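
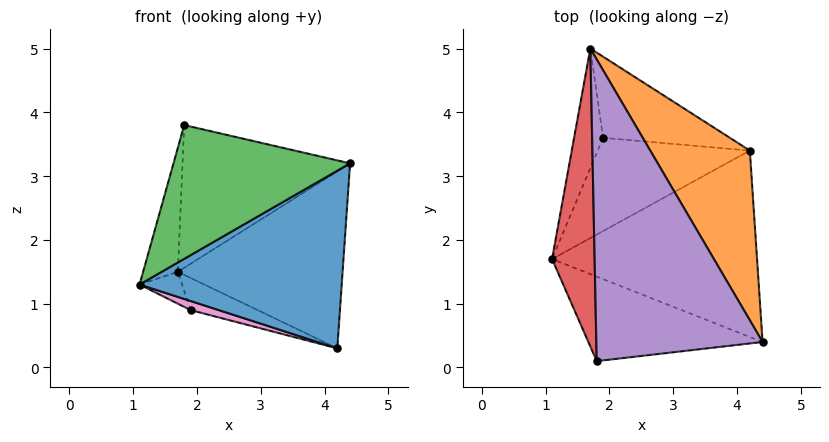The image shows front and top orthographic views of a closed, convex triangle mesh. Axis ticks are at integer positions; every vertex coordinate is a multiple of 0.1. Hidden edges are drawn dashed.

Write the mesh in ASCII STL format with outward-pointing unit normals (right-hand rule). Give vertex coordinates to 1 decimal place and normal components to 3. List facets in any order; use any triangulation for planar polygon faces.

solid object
 facet normal 0.143 -0.683 -0.716
  outer loop
   vertex 4.2 3.4 0.3
   vertex 4.4 0.4 3.2
   vertex 1.1 1.7 1.3
  endloop
 endfacet
 facet normal 0.622 0.565 0.542
  outer loop
   vertex 4.2 3.4 0.3
   vertex 1.7 5.0 1.5
   vertex 4.4 0.4 3.2
  endloop
 endfacet
 facet normal -0.026 -0.845 -0.534
  outer loop
   vertex 1.8 0.1 3.8
   vertex 1.1 1.7 1.3
   vertex 4.4 0.4 3.2
  endloop
 endfacet
 facet normal -0.924 0.147 0.353
  outer loop
   vertex 1.8 0.1 3.8
   vertex 1.7 5.0 1.5
   vertex 1.1 1.7 1.3
  endloop
 endfacet
 facet normal 0.157 0.422 0.893
  outer loop
   vertex 1.8 0.1 3.8
   vertex 4.4 0.4 3.2
   vertex 1.7 5.0 1.5
  endloop
 endfacet
 facet normal -0.738 0.174 -0.652
  outer loop
   vertex 1.9 3.6 0.9
   vertex 1.1 1.7 1.3
   vertex 1.7 5.0 1.5
  endloop
 endfacet
 facet normal -0.259 -0.093 -0.961
  outer loop
   vertex 1.9 3.6 0.9
   vertex 4.2 3.4 0.3
   vertex 1.1 1.7 1.3
  endloop
 endfacet
 facet normal -0.206 0.360 -0.910
  outer loop
   vertex 1.9 3.6 0.9
   vertex 1.7 5.0 1.5
   vertex 4.2 3.4 0.3
  endloop
 endfacet
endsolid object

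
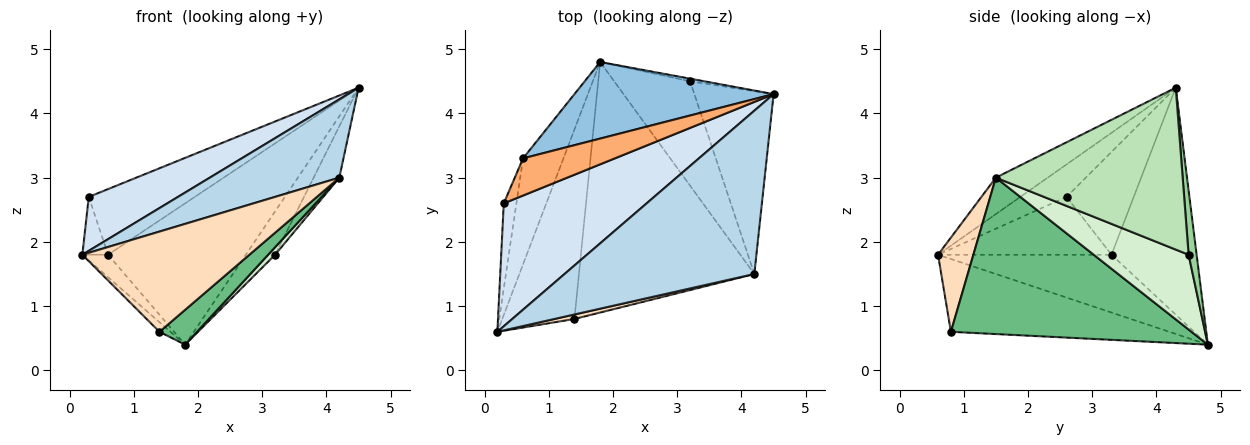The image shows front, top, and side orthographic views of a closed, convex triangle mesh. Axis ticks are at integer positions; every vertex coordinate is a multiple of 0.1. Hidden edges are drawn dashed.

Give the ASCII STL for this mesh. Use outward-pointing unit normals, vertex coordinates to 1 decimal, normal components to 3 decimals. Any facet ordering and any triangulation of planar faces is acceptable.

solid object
 facet normal -0.814 0.121 -0.568
  outer loop
   vertex 0.6 3.3 1.8
   vertex 1.8 4.8 0.4
   vertex 0.2 0.6 1.8
  endloop
 endfacet
 facet normal -0.477 0.773 0.419
  outer loop
   vertex 0.6 3.3 1.8
   vertex 4.5 4.3 4.4
   vertex 1.8 4.8 0.4
  endloop
 endfacet
 facet normal -0.171 -0.426 0.888
  outer loop
   vertex 4.2 1.5 3.0
   vertex 4.5 4.3 4.4
   vertex 0.2 0.6 1.8
  endloop
 endfacet
 facet normal -0.204 -0.393 0.897
  outer loop
   vertex 0.3 2.6 2.7
   vertex 0.2 0.6 1.8
   vertex 4.5 4.3 4.4
  endloop
 endfacet
 facet normal -0.967 0.143 -0.211
  outer loop
   vertex 0.3 2.6 2.7
   vertex 0.6 3.3 1.8
   vertex 0.2 0.6 1.8
  endloop
 endfacet
 facet normal -0.483 0.762 0.432
  outer loop
   vertex 0.3 2.6 2.7
   vertex 4.5 4.3 4.4
   vertex 0.6 3.3 1.8
  endloop
 endfacet
 facet normal -0.710 0.036 -0.704
  outer loop
   vertex 1.4 0.8 0.6
   vertex 0.2 0.6 1.8
   vertex 1.8 4.8 0.4
  endloop
 endfacet
 facet normal 0.207 -0.977 0.044
  outer loop
   vertex 1.4 0.8 0.6
   vertex 4.2 1.5 3.0
   vertex 0.2 0.6 1.8
  endloop
 endfacet
 facet normal 0.662 -0.103 -0.742
  outer loop
   vertex 1.4 0.8 0.6
   vertex 1.8 4.8 0.4
   vertex 4.2 1.5 3.0
  endloop
 endfacet
 facet normal 0.264 0.963 -0.058
  outer loop
   vertex 3.2 4.5 1.8
   vertex 1.8 4.8 0.4
   vertex 4.5 4.3 4.4
  endloop
 endfacet
 facet normal 0.891 0.123 -0.436
  outer loop
   vertex 3.2 4.5 1.8
   vertex 4.5 4.3 4.4
   vertex 4.2 1.5 3.0
  endloop
 endfacet
 facet normal 0.701 -0.051 -0.712
  outer loop
   vertex 3.2 4.5 1.8
   vertex 4.2 1.5 3.0
   vertex 1.8 4.8 0.4
  endloop
 endfacet
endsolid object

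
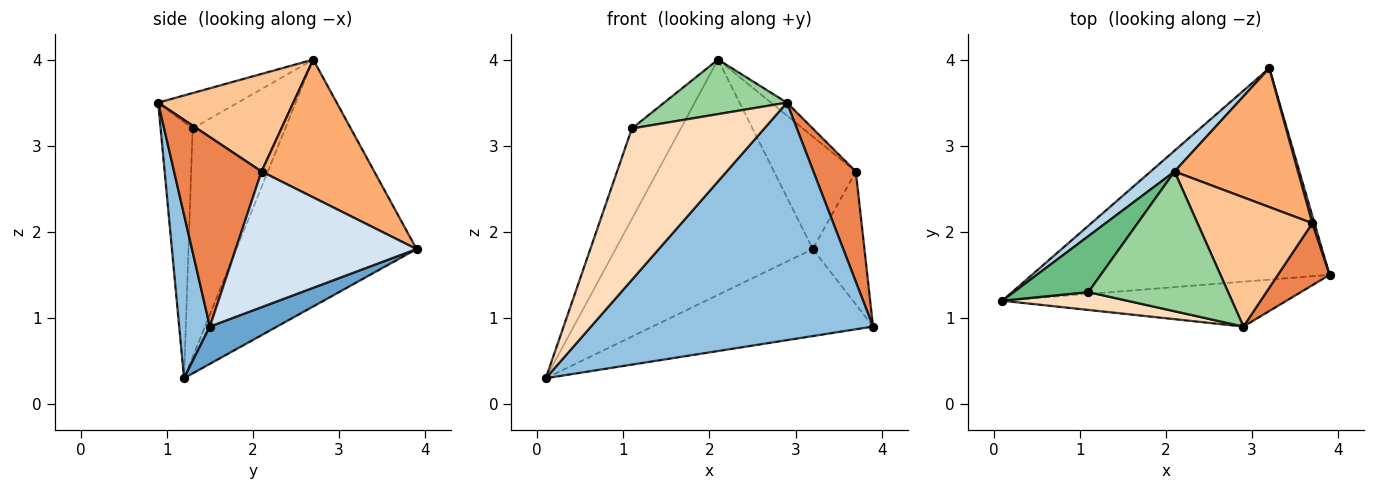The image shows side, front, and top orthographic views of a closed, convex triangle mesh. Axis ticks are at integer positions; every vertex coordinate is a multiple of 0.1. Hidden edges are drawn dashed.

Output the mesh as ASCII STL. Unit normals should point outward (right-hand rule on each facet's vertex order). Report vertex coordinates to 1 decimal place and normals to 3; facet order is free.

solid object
 facet normal 0.115 0.378 -0.919
  outer loop
   vertex 3.2 3.9 1.8
   vertex 3.9 1.5 0.9
   vertex 0.1 1.2 0.3
  endloop
 endfacet
 facet normal 0.106 -0.977 -0.185
  outer loop
   vertex 2.9 0.9 3.5
   vertex 0.1 1.2 0.3
   vertex 3.9 1.5 0.9
  endloop
 endfacet
 facet normal -0.673 0.737 0.065
  outer loop
   vertex 2.1 2.7 4.0
   vertex 3.2 3.9 1.8
   vertex 0.1 1.2 0.3
  endloop
 endfacet
 facet normal 0.961 0.275 0.015
  outer loop
   vertex 3.7 2.1 2.7
   vertex 3.9 1.5 0.9
   vertex 3.2 3.9 1.8
  endloop
 endfacet
 facet normal 0.874 -0.424 0.238
  outer loop
   vertex 3.7 2.1 2.7
   vertex 2.9 0.9 3.5
   vertex 3.9 1.5 0.9
  endloop
 endfacet
 facet normal 0.655 0.476 0.587
  outer loop
   vertex 3.7 2.1 2.7
   vertex 3.2 3.9 1.8
   vertex 2.1 2.7 4.0
  endloop
 endfacet
 facet normal 0.646 0.076 0.760
  outer loop
   vertex 3.7 2.1 2.7
   vertex 2.1 2.7 4.0
   vertex 2.9 0.9 3.5
  endloop
 endfacet
 facet normal -0.234 -0.966 0.114
  outer loop
   vertex 1.1 1.3 3.2
   vertex 0.1 1.2 0.3
   vertex 2.9 0.9 3.5
  endloop
 endfacet
 facet normal -0.850 0.448 0.278
  outer loop
   vertex 1.1 1.3 3.2
   vertex 2.1 2.7 4.0
   vertex 0.1 1.2 0.3
  endloop
 endfacet
 facet normal -0.230 -0.354 0.907
  outer loop
   vertex 1.1 1.3 3.2
   vertex 2.9 0.9 3.5
   vertex 2.1 2.7 4.0
  endloop
 endfacet
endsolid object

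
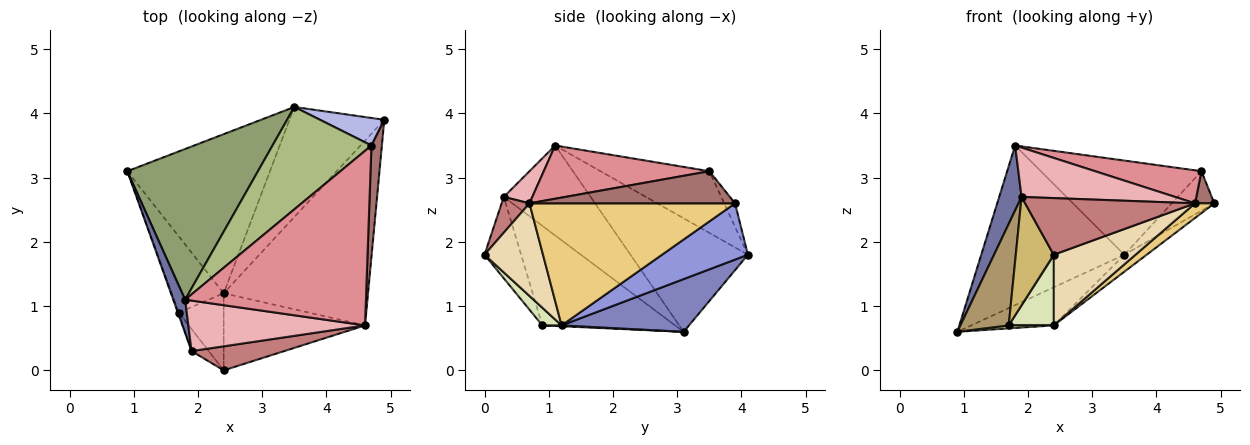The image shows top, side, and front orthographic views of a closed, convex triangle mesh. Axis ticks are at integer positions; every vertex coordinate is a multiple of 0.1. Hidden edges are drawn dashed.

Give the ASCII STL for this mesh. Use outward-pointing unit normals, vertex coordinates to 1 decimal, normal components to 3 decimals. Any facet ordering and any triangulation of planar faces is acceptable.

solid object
 facet normal -0.960 -0.247 0.127
  outer loop
   vertex 1.9 0.3 2.7
   vertex 1.8 1.1 3.5
   vertex 0.9 3.1 0.6
  endloop
 endfacet
 facet normal 0.338 0.219 -0.915
  outer loop
   vertex 3.5 4.1 1.8
   vertex 2.4 1.2 0.7
   vertex 0.9 3.1 0.6
  endloop
 endfacet
 facet normal 0.506 0.131 -0.853
  outer loop
   vertex 3.5 4.1 1.8
   vertex 4.9 3.9 2.6
   vertex 2.4 1.2 0.7
  endloop
 endfacet
 facet normal -0.205 0.803 0.560
  outer loop
   vertex 3.5 4.1 1.8
   vertex 4.7 3.5 3.1
   vertex 4.9 3.9 2.6
  endloop
 endfacet
 facet normal -0.512 0.624 0.590
  outer loop
   vertex 3.5 4.1 1.8
   vertex 0.9 3.1 0.6
   vertex 1.8 1.1 3.5
  endloop
 endfacet
 facet normal -0.417 0.615 0.669
  outer loop
   vertex 3.5 4.1 1.8
   vertex 1.8 1.1 3.5
   vertex 4.7 3.5 3.1
  endloop
 endfacet
 facet normal 0.017 -0.039 -0.999
  outer loop
   vertex 1.7 0.9 0.7
   vertex 0.9 3.1 0.6
   vertex 2.4 1.2 0.7
  endloop
 endfacet
 facet normal 0.278 -0.649 -0.708
  outer loop
   vertex 1.7 0.9 0.7
   vertex 2.4 1.2 0.7
   vertex 2.4 0.0 1.8
  endloop
 endfacet
 facet normal -0.940 -0.342 -0.009
  outer loop
   vertex 1.7 0.9 0.7
   vertex 1.9 0.3 2.7
   vertex 0.9 3.1 0.6
  endloop
 endfacet
 facet normal -0.687 -0.712 -0.145
  outer loop
   vertex 1.7 0.9 0.7
   vertex 2.4 0.0 1.8
   vertex 1.9 0.3 2.7
  endloop
 endfacet
 facet normal 0.645 -0.060 -0.762
  outer loop
   vertex 4.6 0.7 2.6
   vertex 2.4 1.2 0.7
   vertex 4.9 3.9 2.6
  endloop
 endfacet
 facet normal 0.435 -0.608 -0.664
  outer loop
   vertex 4.6 0.7 2.6
   vertex 2.4 0.0 1.8
   vertex 2.4 1.2 0.7
  endloop
 endfacet
 facet normal 0.947 -0.089 0.308
  outer loop
   vertex 4.6 0.7 2.6
   vertex 4.9 3.9 2.6
   vertex 4.7 3.5 3.1
  endloop
 endfacet
 facet normal 0.149 -0.910 0.386
  outer loop
   vertex 4.6 0.7 2.6
   vertex 1.9 0.3 2.7
   vertex 2.4 0.0 1.8
  endloop
 endfacet
 facet normal 0.278 -0.178 0.944
  outer loop
   vertex 4.6 0.7 2.6
   vertex 4.7 3.5 3.1
   vertex 1.8 1.1 3.5
  endloop
 endfacet
 facet normal 0.129 -0.693 0.709
  outer loop
   vertex 4.6 0.7 2.6
   vertex 1.8 1.1 3.5
   vertex 1.9 0.3 2.7
  endloop
 endfacet
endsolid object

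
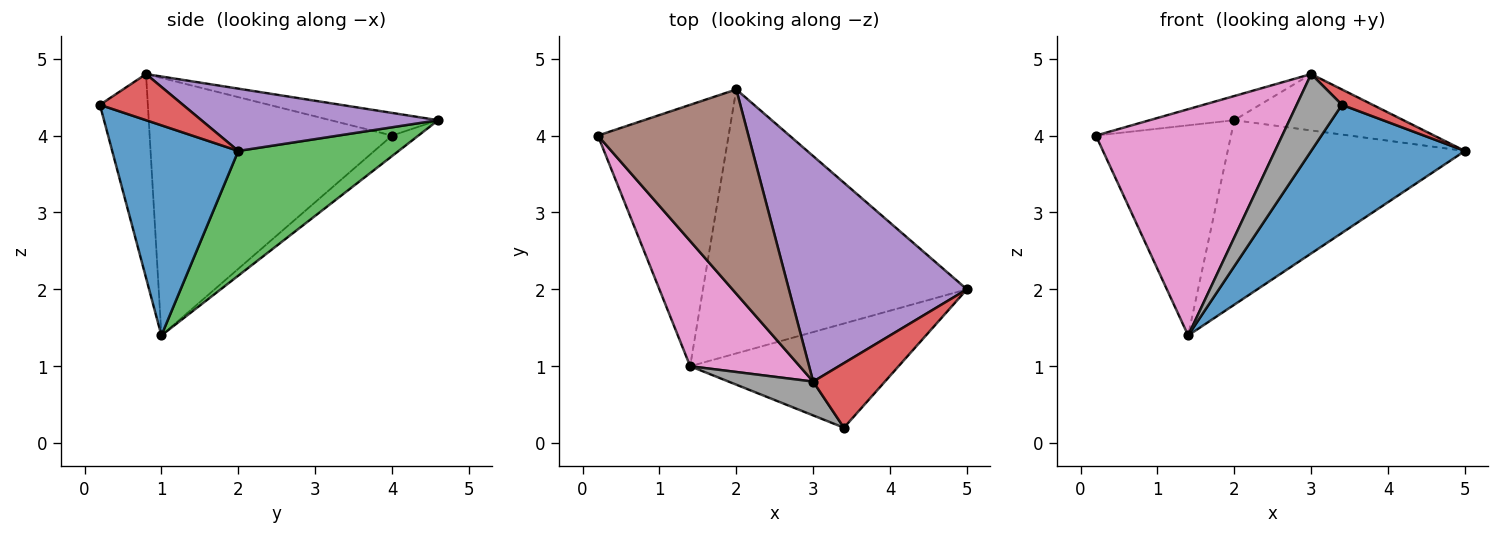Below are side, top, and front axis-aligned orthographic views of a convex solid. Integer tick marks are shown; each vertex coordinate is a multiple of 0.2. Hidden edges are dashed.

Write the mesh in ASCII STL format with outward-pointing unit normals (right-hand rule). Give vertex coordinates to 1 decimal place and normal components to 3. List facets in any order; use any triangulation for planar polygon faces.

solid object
 facet normal 0.537 -0.655 -0.532
  outer loop
   vertex 3.4 0.2 4.4
   vertex 1.4 1.0 1.4
   vertex 5.0 2.0 3.8
  endloop
 endfacet
 facet normal -0.121 0.622 -0.774
  outer loop
   vertex 2.0 4.6 4.2
   vertex 1.4 1.0 1.4
   vertex 0.2 4.0 4.0
  endloop
 endfacet
 facet normal 0.361 0.534 -0.764
  outer loop
   vertex 2.0 4.6 4.2
   vertex 5.0 2.0 3.8
   vertex 1.4 1.0 1.4
  endloop
 endfacet
 facet normal 0.530 -0.196 0.825
  outer loop
   vertex 3.0 0.8 4.8
   vertex 3.4 0.2 4.4
   vertex 5.0 2.0 3.8
  endloop
 endfacet
 facet normal 0.322 0.230 0.919
  outer loop
   vertex 3.0 0.8 4.8
   vertex 5.0 2.0 3.8
   vertex 2.0 4.6 4.2
  endloop
 endfacet
 facet normal -0.148 0.116 0.982
  outer loop
   vertex 3.0 0.8 4.8
   vertex 2.0 4.6 4.2
   vertex 0.2 4.0 4.0
  endloop
 endfacet
 facet normal -0.751 -0.577 0.320
  outer loop
   vertex 3.0 0.8 4.8
   vertex 0.2 4.0 4.0
   vertex 1.4 1.0 1.4
  endloop
 endfacet
 facet normal -0.696 -0.657 0.289
  outer loop
   vertex 3.0 0.8 4.8
   vertex 1.4 1.0 1.4
   vertex 3.4 0.2 4.4
  endloop
 endfacet
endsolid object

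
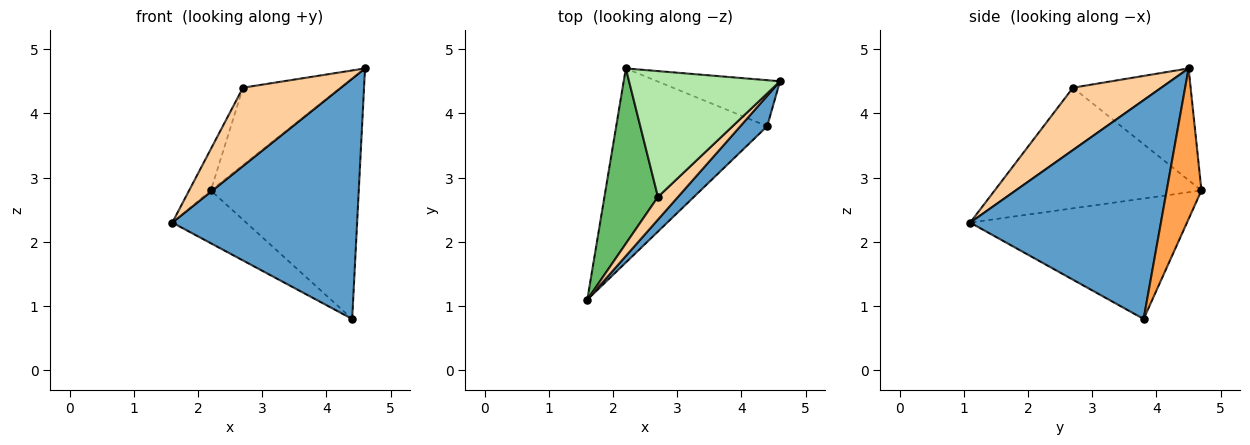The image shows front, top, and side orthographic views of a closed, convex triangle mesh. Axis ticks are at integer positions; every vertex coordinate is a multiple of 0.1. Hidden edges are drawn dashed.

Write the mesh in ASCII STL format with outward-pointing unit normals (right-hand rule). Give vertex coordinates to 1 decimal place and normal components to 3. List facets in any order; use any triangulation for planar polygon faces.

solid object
 facet normal 0.715 -0.693 0.088
  outer loop
   vertex 4.4 3.8 0.8
   vertex 4.6 4.5 4.7
   vertex 1.6 1.1 2.3
  endloop
 endfacet
 facet normal -0.610 0.208 -0.765
  outer loop
   vertex 4.4 3.8 0.8
   vertex 1.6 1.1 2.3
   vertex 2.2 4.7 2.8
  endloop
 endfacet
 facet normal 0.225 0.957 -0.183
  outer loop
   vertex 4.4 3.8 0.8
   vertex 2.2 4.7 2.8
   vertex 4.6 4.5 4.7
  endloop
 endfacet
 facet normal 0.655 -0.726 0.210
  outer loop
   vertex 2.7 2.7 4.4
   vertex 1.6 1.1 2.3
   vertex 4.6 4.5 4.7
  endloop
 endfacet
 facet normal -0.910 0.096 0.404
  outer loop
   vertex 2.7 2.7 4.4
   vertex 2.2 4.7 2.8
   vertex 1.6 1.1 2.3
  endloop
 endfacet
 facet normal -0.533 0.443 0.721
  outer loop
   vertex 2.7 2.7 4.4
   vertex 4.6 4.5 4.7
   vertex 2.2 4.7 2.8
  endloop
 endfacet
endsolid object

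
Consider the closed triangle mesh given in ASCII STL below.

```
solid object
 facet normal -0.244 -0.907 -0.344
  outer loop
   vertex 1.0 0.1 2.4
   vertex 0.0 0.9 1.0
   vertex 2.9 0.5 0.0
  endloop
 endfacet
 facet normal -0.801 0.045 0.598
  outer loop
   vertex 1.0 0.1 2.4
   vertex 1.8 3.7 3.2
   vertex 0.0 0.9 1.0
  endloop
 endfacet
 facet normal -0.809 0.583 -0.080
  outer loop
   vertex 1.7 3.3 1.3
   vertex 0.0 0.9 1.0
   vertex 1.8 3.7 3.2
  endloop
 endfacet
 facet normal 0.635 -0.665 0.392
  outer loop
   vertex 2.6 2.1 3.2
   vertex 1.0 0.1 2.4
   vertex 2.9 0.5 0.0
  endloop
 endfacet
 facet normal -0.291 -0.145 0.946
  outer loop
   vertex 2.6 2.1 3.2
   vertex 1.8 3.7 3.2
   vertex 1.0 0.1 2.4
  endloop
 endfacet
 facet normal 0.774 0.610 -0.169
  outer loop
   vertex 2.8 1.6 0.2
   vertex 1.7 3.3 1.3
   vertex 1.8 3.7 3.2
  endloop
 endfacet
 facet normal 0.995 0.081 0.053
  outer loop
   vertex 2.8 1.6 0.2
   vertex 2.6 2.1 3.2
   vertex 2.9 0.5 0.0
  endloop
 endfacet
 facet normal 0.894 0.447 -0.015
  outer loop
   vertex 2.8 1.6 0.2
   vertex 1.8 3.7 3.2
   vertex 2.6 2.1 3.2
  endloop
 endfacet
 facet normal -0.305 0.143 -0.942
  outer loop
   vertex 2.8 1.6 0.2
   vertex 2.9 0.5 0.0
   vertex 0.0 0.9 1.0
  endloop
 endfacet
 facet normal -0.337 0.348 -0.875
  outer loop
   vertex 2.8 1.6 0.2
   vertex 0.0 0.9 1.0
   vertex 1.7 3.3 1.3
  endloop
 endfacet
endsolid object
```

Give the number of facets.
10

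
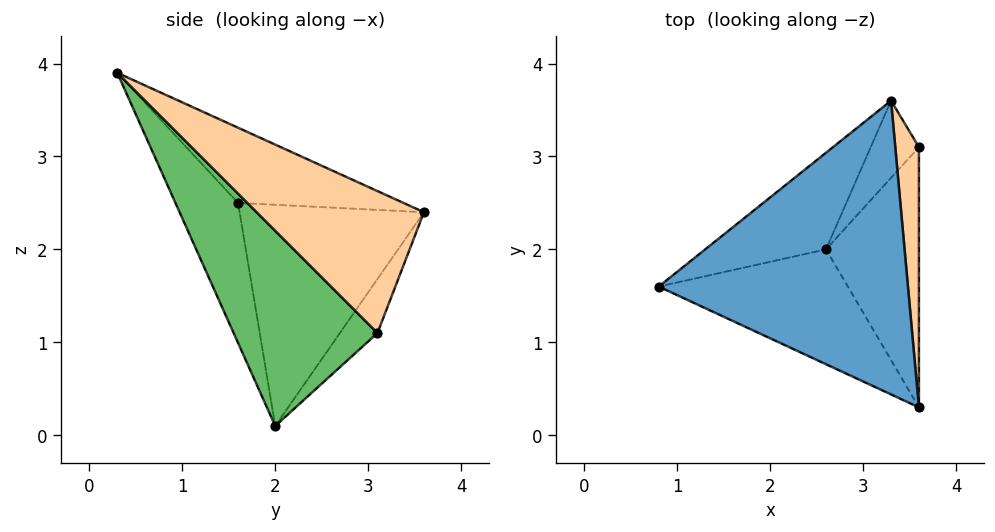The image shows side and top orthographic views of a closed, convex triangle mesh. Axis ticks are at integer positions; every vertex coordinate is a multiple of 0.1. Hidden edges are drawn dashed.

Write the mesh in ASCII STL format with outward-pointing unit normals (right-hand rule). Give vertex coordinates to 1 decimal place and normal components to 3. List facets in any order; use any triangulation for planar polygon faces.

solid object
 facet normal -0.267 0.378 0.886
  outer loop
   vertex 3.3 3.6 2.4
   vertex 0.8 1.6 2.5
   vertex 3.6 0.3 3.9
  endloop
 endfacet
 facet normal -0.251 -0.906 -0.339
  outer loop
   vertex 2.6 2.0 0.1
   vertex 3.6 0.3 3.9
   vertex 0.8 1.6 2.5
  endloop
 endfacet
 facet normal -0.598 0.732 -0.327
  outer loop
   vertex 2.6 2.0 0.1
   vertex 0.8 1.6 2.5
   vertex 3.3 3.6 2.4
  endloop
 endfacet
 facet normal 0.973 0.162 0.162
  outer loop
   vertex 3.6 3.1 1.1
   vertex 3.3 3.6 2.4
   vertex 3.6 0.3 3.9
  endloop
 endfacet
 facet normal 0.829 -0.395 -0.395
  outer loop
   vertex 3.6 3.1 1.1
   vertex 3.6 0.3 3.9
   vertex 2.6 2.0 0.1
  endloop
 endfacet
 facet normal -0.459 0.789 -0.409
  outer loop
   vertex 3.6 3.1 1.1
   vertex 2.6 2.0 0.1
   vertex 3.3 3.6 2.4
  endloop
 endfacet
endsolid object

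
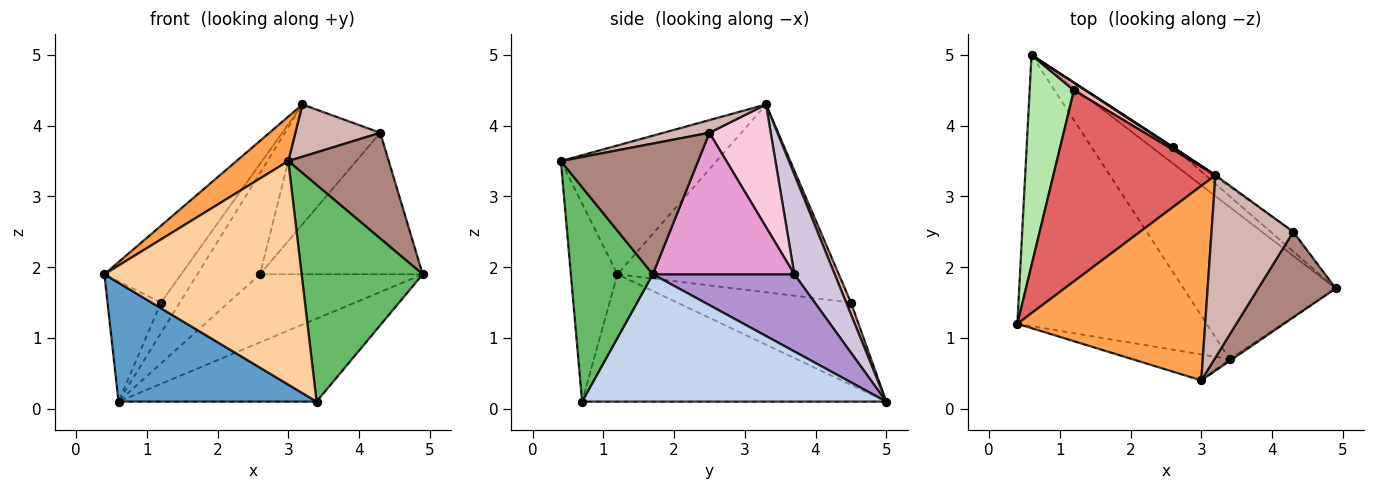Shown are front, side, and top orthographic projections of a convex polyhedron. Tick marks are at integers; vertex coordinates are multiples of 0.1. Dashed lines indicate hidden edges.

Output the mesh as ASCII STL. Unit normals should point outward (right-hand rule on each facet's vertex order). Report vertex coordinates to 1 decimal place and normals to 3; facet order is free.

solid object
 facet normal -0.525 -0.342 -0.780
  outer loop
   vertex 3.4 0.7 0.1
   vertex 0.4 1.2 1.9
   vertex 0.6 5.0 0.1
  endloop
 endfacet
 facet normal 0.592 0.386 -0.708
  outer loop
   vertex 3.4 0.7 0.1
   vertex 0.6 5.0 0.1
   vertex 4.9 1.7 1.9
  endloop
 endfacet
 facet normal -0.556 -0.185 0.810
  outer loop
   vertex 3.0 0.4 3.5
   vertex 3.2 3.3 4.3
   vertex 0.4 1.2 1.9
  endloop
 endfacet
 facet normal -0.229 -0.967 -0.112
  outer loop
   vertex 3.0 0.4 3.5
   vertex 0.4 1.2 1.9
   vertex 3.4 0.7 0.1
  endloop
 endfacet
 facet normal 0.561 -0.828 -0.007
  outer loop
   vertex 3.0 0.4 3.5
   vertex 3.4 0.7 0.1
   vertex 4.9 1.7 1.9
  endloop
 endfacet
 facet normal -0.850 0.261 0.458
  outer loop
   vertex 1.2 4.5 1.5
   vertex 0.6 5.0 0.1
   vertex 0.4 1.2 1.9
  endloop
 endfacet
 facet normal -0.732 0.254 0.632
  outer loop
   vertex 1.2 4.5 1.5
   vertex 0.4 1.2 1.9
   vertex 3.2 3.3 4.3
  endloop
 endfacet
 facet normal 0.236 0.943 0.236
  outer loop
   vertex 1.2 4.5 1.5
   vertex 3.2 3.3 4.3
   vertex 0.6 5.0 0.1
  endloop
 endfacet
 facet normal 0.645 0.742 -0.181
  outer loop
   vertex 2.6 3.7 1.9
   vertex 4.9 1.7 1.9
   vertex 0.6 5.0 0.1
  endloop
 endfacet
 facet normal 0.542 0.840 0.005
  outer loop
   vertex 2.6 3.7 1.9
   vertex 0.6 5.0 0.1
   vertex 3.2 3.3 4.3
  endloop
 endfacet
 facet normal 0.728 -0.533 0.432
  outer loop
   vertex 4.3 2.5 3.9
   vertex 3.0 0.4 3.5
   vertex 4.9 1.7 1.9
  endloop
 endfacet
 facet normal 0.148 -0.272 0.951
  outer loop
   vertex 4.3 2.5 3.9
   vertex 3.2 3.3 4.3
   vertex 3.0 0.4 3.5
  endloop
 endfacet
 facet normal 0.653 0.750 -0.104
  outer loop
   vertex 4.3 2.5 3.9
   vertex 4.9 1.7 1.9
   vertex 2.6 3.7 1.9
  endloop
 endfacet
 facet normal 0.585 0.811 -0.011
  outer loop
   vertex 4.3 2.5 3.9
   vertex 2.6 3.7 1.9
   vertex 3.2 3.3 4.3
  endloop
 endfacet
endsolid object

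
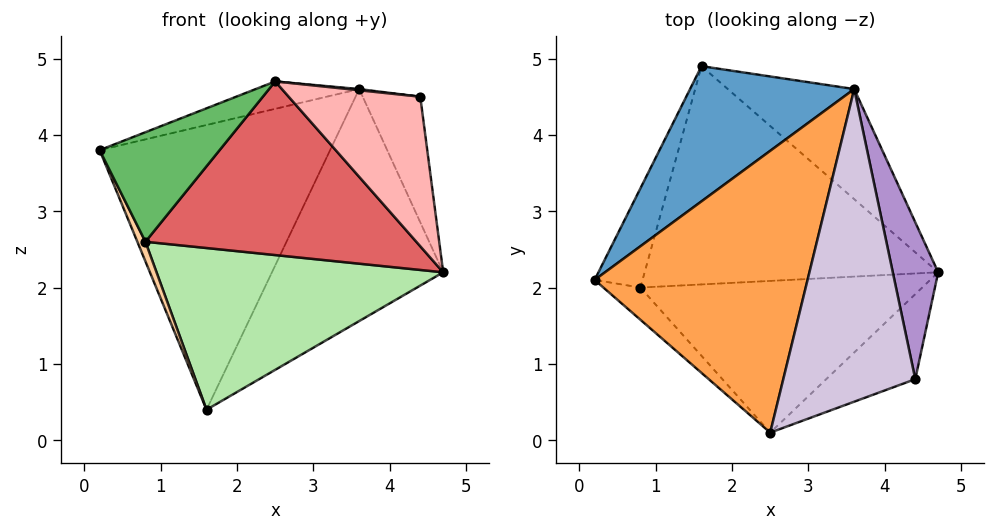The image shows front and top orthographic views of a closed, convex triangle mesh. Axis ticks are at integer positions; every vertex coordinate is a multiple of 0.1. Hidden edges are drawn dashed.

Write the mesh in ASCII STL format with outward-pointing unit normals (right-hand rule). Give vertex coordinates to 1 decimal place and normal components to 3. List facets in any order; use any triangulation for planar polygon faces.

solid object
 facet normal -0.608 0.717 0.341
  outer loop
   vertex 3.6 4.6 4.6
   vertex 1.6 4.9 0.4
   vertex 0.2 2.1 3.8
  endloop
 endfacet
 facet normal 0.719 0.628 -0.298
  outer loop
   vertex 3.6 4.6 4.6
   vertex 4.7 2.2 2.2
   vertex 1.6 4.9 0.4
  endloop
 endfacet
 facet normal -0.292 0.093 0.952
  outer loop
   vertex 3.6 4.6 4.6
   vertex 0.2 2.1 3.8
   vertex 2.5 0.1 4.7
  endloop
 endfacet
 facet normal -0.894 -0.087 -0.440
  outer loop
   vertex 0.8 2.0 2.6
   vertex 0.2 2.1 3.8
   vertex 1.6 4.9 0.4
  endloop
 endfacet
 facet normal -0.586 -0.777 -0.228
  outer loop
   vertex 0.8 2.0 2.6
   vertex 2.5 0.1 4.7
   vertex 0.2 2.1 3.8
  endloop
 endfacet
 facet normal -0.052 -0.594 -0.802
  outer loop
   vertex 0.8 2.0 2.6
   vertex 1.6 4.9 0.4
   vertex 4.7 2.2 2.2
  endloop
 endfacet
 facet normal -0.029 -0.753 -0.658
  outer loop
   vertex 0.8 2.0 2.6
   vertex 4.7 2.2 2.2
   vertex 2.5 0.1 4.7
  endloop
 endfacet
 facet normal 0.259 -0.840 -0.477
  outer loop
   vertex 4.4 0.8 4.5
   vertex 2.5 0.1 4.7
   vertex 4.7 2.2 2.2
  endloop
 endfacet
 facet normal 0.951 0.194 0.242
  outer loop
   vertex 4.4 0.8 4.5
   vertex 4.7 2.2 2.2
   vertex 3.6 4.6 4.6
  endloop
 endfacet
 facet normal 0.106 -0.004 0.994
  outer loop
   vertex 4.4 0.8 4.5
   vertex 3.6 4.6 4.6
   vertex 2.5 0.1 4.7
  endloop
 endfacet
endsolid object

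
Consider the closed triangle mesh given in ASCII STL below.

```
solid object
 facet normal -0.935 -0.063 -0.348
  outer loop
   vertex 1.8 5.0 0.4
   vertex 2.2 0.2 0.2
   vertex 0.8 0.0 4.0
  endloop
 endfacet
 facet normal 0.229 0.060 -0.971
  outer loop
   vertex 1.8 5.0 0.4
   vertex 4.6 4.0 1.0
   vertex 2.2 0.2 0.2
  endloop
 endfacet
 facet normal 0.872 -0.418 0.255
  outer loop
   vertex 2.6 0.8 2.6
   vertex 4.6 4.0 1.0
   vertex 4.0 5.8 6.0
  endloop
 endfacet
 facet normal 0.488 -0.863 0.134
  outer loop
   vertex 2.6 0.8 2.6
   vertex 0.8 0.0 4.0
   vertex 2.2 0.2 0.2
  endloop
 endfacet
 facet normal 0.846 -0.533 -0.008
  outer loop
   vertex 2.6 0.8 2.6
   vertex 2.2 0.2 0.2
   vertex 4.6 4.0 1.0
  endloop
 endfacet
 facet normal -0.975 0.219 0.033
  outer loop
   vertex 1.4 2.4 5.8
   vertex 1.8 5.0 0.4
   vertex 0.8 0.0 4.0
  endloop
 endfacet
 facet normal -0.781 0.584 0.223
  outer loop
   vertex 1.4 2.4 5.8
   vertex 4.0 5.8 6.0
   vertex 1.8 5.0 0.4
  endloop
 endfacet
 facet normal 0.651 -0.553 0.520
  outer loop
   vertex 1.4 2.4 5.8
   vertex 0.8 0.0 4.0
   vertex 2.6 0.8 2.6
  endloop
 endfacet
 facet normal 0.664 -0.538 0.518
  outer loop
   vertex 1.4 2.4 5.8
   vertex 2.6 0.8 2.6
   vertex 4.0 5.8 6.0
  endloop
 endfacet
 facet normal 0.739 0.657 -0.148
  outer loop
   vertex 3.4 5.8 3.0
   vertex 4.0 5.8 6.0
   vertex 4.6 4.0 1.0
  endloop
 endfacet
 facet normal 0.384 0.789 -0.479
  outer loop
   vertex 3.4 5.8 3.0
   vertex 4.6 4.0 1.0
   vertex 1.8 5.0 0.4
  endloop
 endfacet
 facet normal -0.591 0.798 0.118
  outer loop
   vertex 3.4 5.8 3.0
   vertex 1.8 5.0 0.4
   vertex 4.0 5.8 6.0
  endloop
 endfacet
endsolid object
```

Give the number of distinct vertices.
8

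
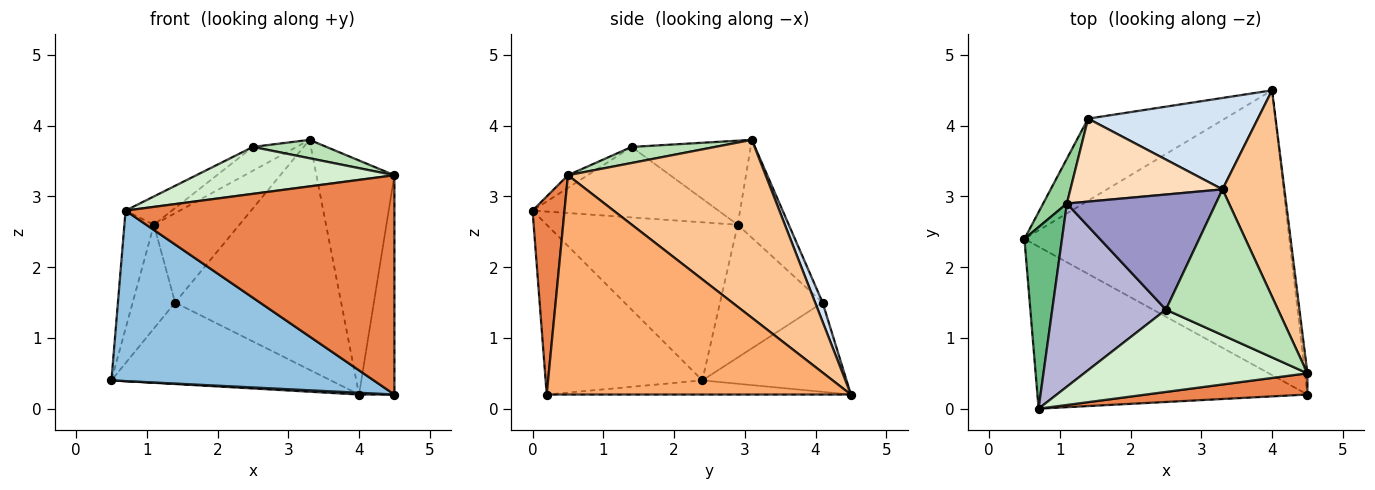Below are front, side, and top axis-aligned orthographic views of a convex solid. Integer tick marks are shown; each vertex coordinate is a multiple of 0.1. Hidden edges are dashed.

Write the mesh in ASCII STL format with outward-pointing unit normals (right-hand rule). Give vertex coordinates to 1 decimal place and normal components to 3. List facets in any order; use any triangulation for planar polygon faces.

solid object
 facet normal -0.053 -0.006 -0.999
  outer loop
   vertex 4.0 4.5 0.2
   vertex 4.5 0.2 0.2
   vertex 0.5 2.4 0.4
  endloop
 endfacet
 facet normal -0.397 -0.665 -0.632
  outer loop
   vertex 0.7 0.0 2.8
   vertex 0.5 2.4 0.4
   vertex 4.5 0.2 0.2
  endloop
 endfacet
 facet normal -0.420 0.639 -0.644
  outer loop
   vertex 1.4 4.1 1.5
   vertex 4.0 4.5 0.2
   vertex 0.5 2.4 0.4
  endloop
 endfacet
 facet normal 0.042 0.928 0.369
  outer loop
   vertex 1.4 4.1 1.5
   vertex 3.3 3.1 3.8
   vertex 4.0 4.5 0.2
  endloop
 endfacet
 facet normal 0.117 -0.988 0.096
  outer loop
   vertex 4.5 0.5 3.3
   vertex 0.7 0.0 2.8
   vertex 4.5 0.2 0.2
  endloop
 endfacet
 facet normal 0.993 0.115 -0.011
  outer loop
   vertex 4.5 0.5 3.3
   vertex 4.5 0.2 0.2
   vertex 4.0 4.5 0.2
  endloop
 endfacet
 facet normal 0.885 0.349 0.308
  outer loop
   vertex 4.5 0.5 3.3
   vertex 4.0 4.5 0.2
   vertex 3.3 3.1 3.8
  endloop
 endfacet
 facet normal -0.401 0.671 0.623
  outer loop
   vertex 1.1 2.9 2.6
   vertex 3.3 3.1 3.8
   vertex 1.4 4.1 1.5
  endloop
 endfacet
 facet normal -0.962 0.148 0.229
  outer loop
   vertex 1.1 2.9 2.6
   vertex 0.5 2.4 0.4
   vertex 0.7 0.0 2.8
  endloop
 endfacet
 facet normal -0.912 0.377 0.163
  outer loop
   vertex 1.1 2.9 2.6
   vertex 1.4 4.1 1.5
   vertex 0.5 2.4 0.4
  endloop
 endfacet
 facet normal 0.141 -0.124 0.982
  outer loop
   vertex 2.5 1.4 3.7
   vertex 4.5 0.5 3.3
   vertex 3.3 3.1 3.8
  endloop
 endfacet
 facet normal -0.049 -0.495 0.868
  outer loop
   vertex 2.5 1.4 3.7
   vertex 0.7 0.0 2.8
   vertex 4.5 0.5 3.3
  endloop
 endfacet
 facet normal -0.484 0.177 0.857
  outer loop
   vertex 2.5 1.4 3.7
   vertex 3.3 3.1 3.8
   vertex 1.1 2.9 2.6
  endloop
 endfacet
 facet normal -0.523 0.130 0.843
  outer loop
   vertex 2.5 1.4 3.7
   vertex 1.1 2.9 2.6
   vertex 0.7 0.0 2.8
  endloop
 endfacet
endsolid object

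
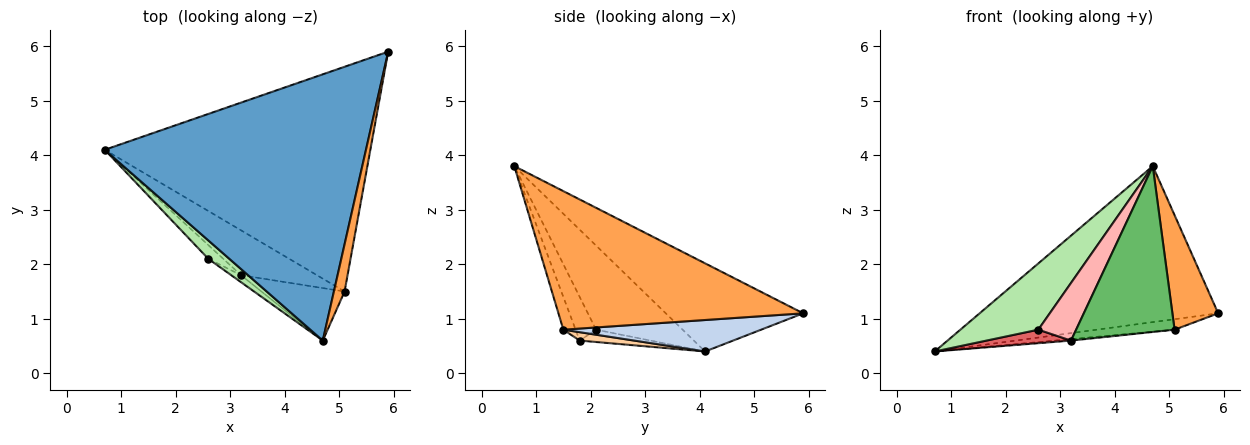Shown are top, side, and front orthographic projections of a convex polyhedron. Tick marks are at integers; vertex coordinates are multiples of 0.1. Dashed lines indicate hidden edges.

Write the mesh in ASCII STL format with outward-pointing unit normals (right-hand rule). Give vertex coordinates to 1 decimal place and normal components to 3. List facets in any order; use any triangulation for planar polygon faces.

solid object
 facet normal -0.280 0.485 0.828
  outer loop
   vertex 4.7 0.6 3.8
   vertex 5.9 5.9 1.1
   vertex 0.7 4.1 0.4
  endloop
 endfacet
 facet normal 0.118 0.046 -0.992
  outer loop
   vertex 5.1 1.5 0.8
   vertex 0.7 4.1 0.4
   vertex 5.9 5.9 1.1
  endloop
 endfacet
 facet normal 0.980 -0.183 0.076
  outer loop
   vertex 5.1 1.5 0.8
   vertex 5.9 5.9 1.1
   vertex 4.7 0.6 3.8
  endloop
 endfacet
 facet normal 0.110 0.033 -0.993
  outer loop
   vertex 3.2 1.8 0.6
   vertex 0.7 4.1 0.4
   vertex 5.1 1.5 0.8
  endloop
 endfacet
 facet normal -0.118 -0.947 -0.300
  outer loop
   vertex 3.2 1.8 0.6
   vertex 5.1 1.5 0.8
   vertex 4.7 0.6 3.8
  endloop
 endfacet
 facet normal -0.731 -0.658 0.183
  outer loop
   vertex 2.6 2.1 0.8
   vertex 4.7 0.6 3.8
   vertex 0.7 4.1 0.4
  endloop
 endfacet
 facet normal -0.507 -0.605 -0.614
  outer loop
   vertex 2.6 2.1 0.8
   vertex 0.7 4.1 0.4
   vertex 3.2 1.8 0.6
  endloop
 endfacet
 facet normal -0.473 -0.875 -0.106
  outer loop
   vertex 2.6 2.1 0.8
   vertex 3.2 1.8 0.6
   vertex 4.7 0.6 3.8
  endloop
 endfacet
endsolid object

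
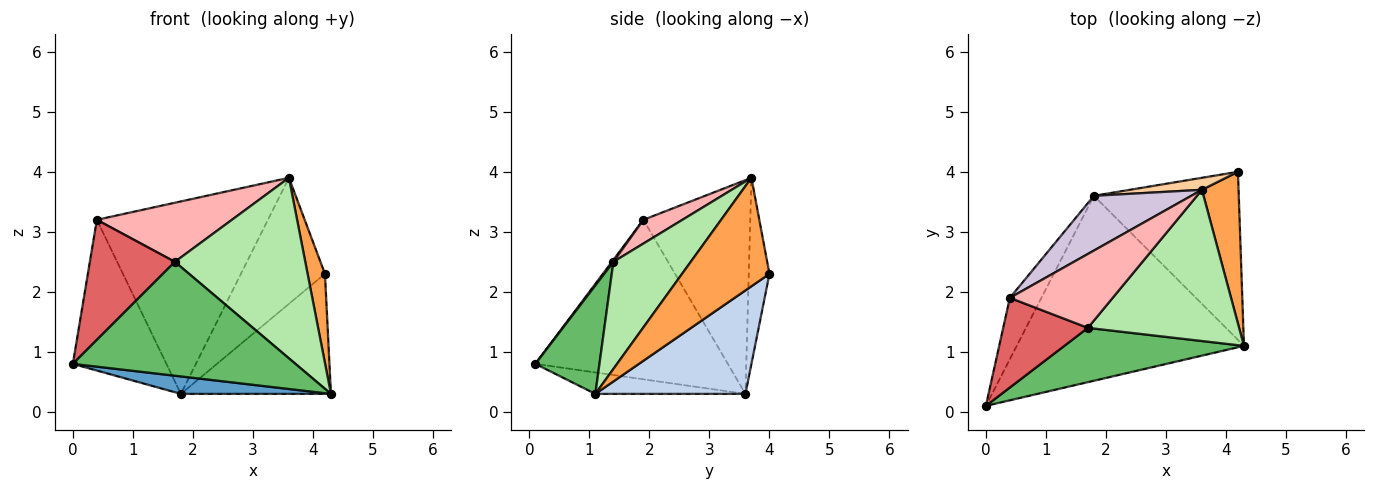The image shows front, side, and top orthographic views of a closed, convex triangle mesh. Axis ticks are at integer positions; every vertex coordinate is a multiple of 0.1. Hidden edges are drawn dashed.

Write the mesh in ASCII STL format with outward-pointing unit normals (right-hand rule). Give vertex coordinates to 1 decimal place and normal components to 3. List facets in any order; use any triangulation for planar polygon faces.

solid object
 facet normal -0.094 -0.094 -0.991
  outer loop
   vertex 1.8 3.6 0.3
   vertex 4.3 1.1 0.3
   vertex 0.0 0.1 0.8
  endloop
 endfacet
 facet normal 0.503 0.503 -0.704
  outer loop
   vertex 4.2 4.0 2.3
   vertex 4.3 1.1 0.3
   vertex 1.8 3.6 0.3
  endloop
 endfacet
 facet normal 0.931 -0.185 0.315
  outer loop
   vertex 4.2 4.0 2.3
   vertex 3.6 3.7 3.9
   vertex 4.3 1.1 0.3
  endloop
 endfacet
 facet normal -0.238 0.967 0.092
  outer loop
   vertex 4.2 4.0 2.3
   vertex 1.8 3.6 0.3
   vertex 3.6 3.7 3.9
  endloop
 endfacet
 facet normal 0.252 -0.874 0.416
  outer loop
   vertex 1.7 1.4 2.5
   vertex 0.0 0.1 0.8
   vertex 4.3 1.1 0.3
  endloop
 endfacet
 facet normal 0.414 -0.698 0.584
  outer loop
   vertex 1.7 1.4 2.5
   vertex 4.3 1.1 0.3
   vertex 3.6 3.7 3.9
  endloop
 endfacet
 facet normal 0.014 -0.801 0.598
  outer loop
   vertex 0.4 1.9 3.2
   vertex 0.0 0.1 0.8
   vertex 1.7 1.4 2.5
  endloop
 endfacet
 facet normal 0.178 -0.615 0.769
  outer loop
   vertex 0.4 1.9 3.2
   vertex 1.7 1.4 2.5
   vertex 3.6 3.7 3.9
  endloop
 endfacet
 facet normal -0.885 0.430 -0.175
  outer loop
   vertex 0.4 1.9 3.2
   vertex 1.8 3.6 0.3
   vertex 0.0 0.1 0.8
  endloop
 endfacet
 facet normal -0.515 0.824 0.235
  outer loop
   vertex 0.4 1.9 3.2
   vertex 3.6 3.7 3.9
   vertex 1.8 3.6 0.3
  endloop
 endfacet
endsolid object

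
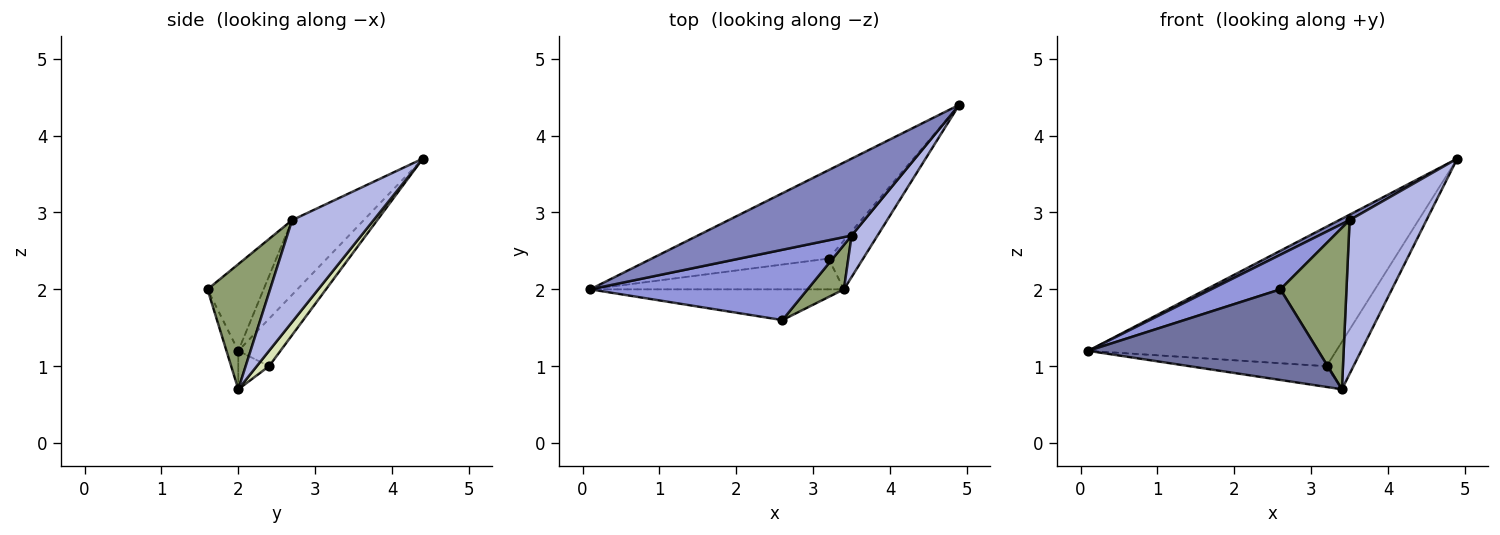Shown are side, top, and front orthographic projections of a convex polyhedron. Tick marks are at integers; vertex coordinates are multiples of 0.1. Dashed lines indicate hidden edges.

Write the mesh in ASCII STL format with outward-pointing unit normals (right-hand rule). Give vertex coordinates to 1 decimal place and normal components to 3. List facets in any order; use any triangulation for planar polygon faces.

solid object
 facet normal -0.049 -0.946 -0.321
  outer loop
   vertex 3.4 2.0 0.7
   vertex 2.6 1.6 2.0
   vertex 0.1 2.0 1.2
  endloop
 endfacet
 facet normal -0.436 -0.064 0.898
  outer loop
   vertex 3.5 2.7 2.9
   vertex 4.9 4.4 3.7
   vertex 0.1 2.0 1.2
  endloop
 endfacet
 facet normal -0.337 -0.416 0.845
  outer loop
   vertex 3.5 2.7 2.9
   vertex 0.1 2.0 1.2
   vertex 2.6 1.6 2.0
  endloop
 endfacet
 facet normal 0.715 -0.675 0.182
  outer loop
   vertex 3.5 2.7 2.9
   vertex 3.4 2.0 0.7
   vertex 4.9 4.4 3.7
  endloop
 endfacet
 facet normal 0.674 -0.712 0.196
  outer loop
   vertex 3.5 2.7 2.9
   vertex 2.6 1.6 2.0
   vertex 3.4 2.0 0.7
  endloop
 endfacet
 facet normal -0.142 0.836 -0.530
  outer loop
   vertex 3.2 2.4 1.0
   vertex 0.1 2.0 1.2
   vertex 4.9 4.4 3.7
  endloop
 endfacet
 facet normal -0.125 0.555 -0.823
  outer loop
   vertex 3.2 2.4 1.0
   vertex 3.4 2.0 0.7
   vertex 0.1 2.0 1.2
  endloop
 endfacet
 facet normal 0.304 0.664 -0.683
  outer loop
   vertex 3.2 2.4 1.0
   vertex 4.9 4.4 3.7
   vertex 3.4 2.0 0.7
  endloop
 endfacet
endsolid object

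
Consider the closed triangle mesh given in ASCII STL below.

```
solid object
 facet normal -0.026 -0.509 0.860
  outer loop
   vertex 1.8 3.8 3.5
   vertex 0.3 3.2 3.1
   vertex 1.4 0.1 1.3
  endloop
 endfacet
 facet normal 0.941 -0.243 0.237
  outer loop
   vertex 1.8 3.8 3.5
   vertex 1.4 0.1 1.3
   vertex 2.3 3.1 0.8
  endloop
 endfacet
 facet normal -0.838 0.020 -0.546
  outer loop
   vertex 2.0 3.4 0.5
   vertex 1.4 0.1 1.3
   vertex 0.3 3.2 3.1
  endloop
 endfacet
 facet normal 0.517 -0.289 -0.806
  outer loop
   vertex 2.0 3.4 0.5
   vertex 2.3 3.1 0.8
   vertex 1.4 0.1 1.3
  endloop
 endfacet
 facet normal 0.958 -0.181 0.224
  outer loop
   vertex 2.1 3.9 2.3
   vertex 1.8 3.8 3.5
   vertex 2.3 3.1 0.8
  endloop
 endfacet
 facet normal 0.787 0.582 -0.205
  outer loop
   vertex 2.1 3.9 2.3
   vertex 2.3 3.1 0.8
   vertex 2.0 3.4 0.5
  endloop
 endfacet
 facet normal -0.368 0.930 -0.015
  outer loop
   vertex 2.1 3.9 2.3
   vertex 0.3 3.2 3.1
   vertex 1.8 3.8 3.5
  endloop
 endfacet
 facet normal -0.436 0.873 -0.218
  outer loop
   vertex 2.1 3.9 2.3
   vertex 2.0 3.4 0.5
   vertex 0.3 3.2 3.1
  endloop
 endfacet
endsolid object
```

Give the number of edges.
12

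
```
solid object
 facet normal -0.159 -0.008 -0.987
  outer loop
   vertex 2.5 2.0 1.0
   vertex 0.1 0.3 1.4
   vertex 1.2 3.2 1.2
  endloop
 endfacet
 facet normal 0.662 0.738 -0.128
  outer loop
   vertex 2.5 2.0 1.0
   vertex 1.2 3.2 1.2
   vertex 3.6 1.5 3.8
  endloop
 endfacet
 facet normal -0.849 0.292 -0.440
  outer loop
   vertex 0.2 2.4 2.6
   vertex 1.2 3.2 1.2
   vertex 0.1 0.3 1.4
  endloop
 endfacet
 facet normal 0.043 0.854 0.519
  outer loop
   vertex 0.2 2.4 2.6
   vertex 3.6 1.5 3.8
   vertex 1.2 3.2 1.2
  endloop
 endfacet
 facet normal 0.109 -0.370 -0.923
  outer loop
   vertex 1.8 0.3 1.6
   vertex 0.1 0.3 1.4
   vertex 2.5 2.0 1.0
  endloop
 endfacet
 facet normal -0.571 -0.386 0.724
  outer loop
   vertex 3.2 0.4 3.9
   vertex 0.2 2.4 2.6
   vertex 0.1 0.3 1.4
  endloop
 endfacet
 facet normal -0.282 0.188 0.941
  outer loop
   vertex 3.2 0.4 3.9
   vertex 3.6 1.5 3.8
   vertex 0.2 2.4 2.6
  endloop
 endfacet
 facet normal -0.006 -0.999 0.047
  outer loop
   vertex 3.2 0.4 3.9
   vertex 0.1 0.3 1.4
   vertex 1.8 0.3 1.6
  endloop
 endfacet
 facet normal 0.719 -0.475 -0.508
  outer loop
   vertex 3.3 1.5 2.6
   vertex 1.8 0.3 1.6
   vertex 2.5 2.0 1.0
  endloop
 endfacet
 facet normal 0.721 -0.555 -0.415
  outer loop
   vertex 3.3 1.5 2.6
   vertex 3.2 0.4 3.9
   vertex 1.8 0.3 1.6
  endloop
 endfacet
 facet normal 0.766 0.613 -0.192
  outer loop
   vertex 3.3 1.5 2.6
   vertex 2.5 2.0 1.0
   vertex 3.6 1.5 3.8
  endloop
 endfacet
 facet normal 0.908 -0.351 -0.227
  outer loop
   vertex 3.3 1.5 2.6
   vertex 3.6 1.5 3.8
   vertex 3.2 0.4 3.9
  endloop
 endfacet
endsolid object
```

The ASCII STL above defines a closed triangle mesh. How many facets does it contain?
12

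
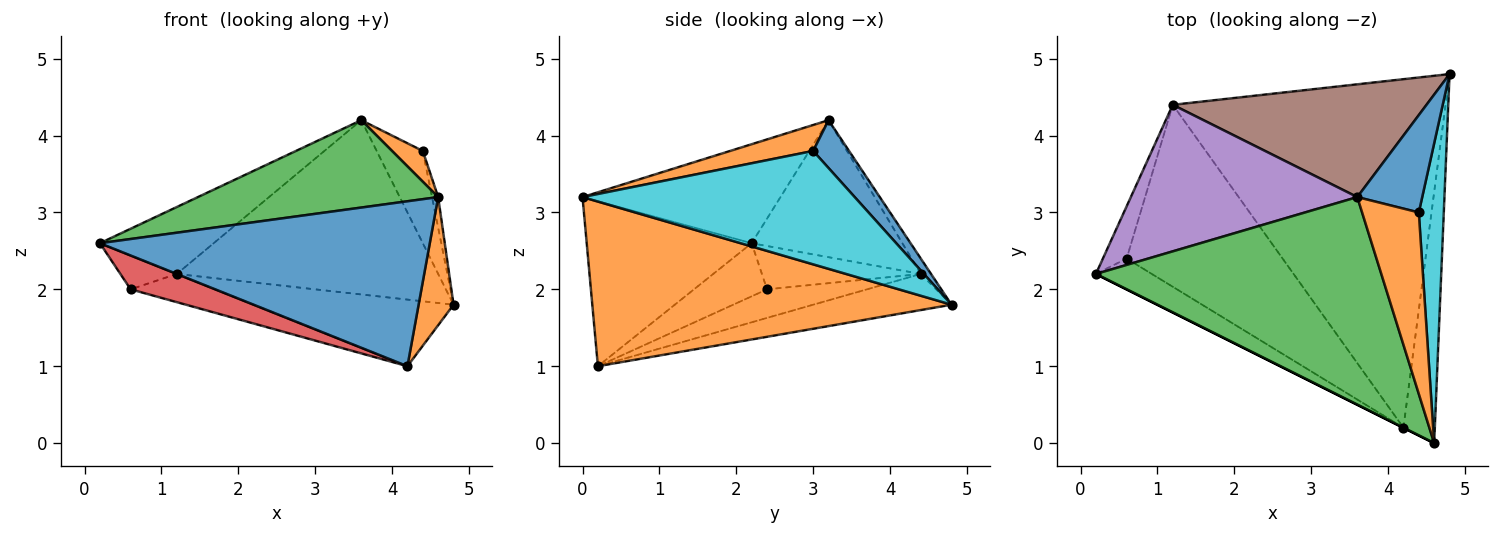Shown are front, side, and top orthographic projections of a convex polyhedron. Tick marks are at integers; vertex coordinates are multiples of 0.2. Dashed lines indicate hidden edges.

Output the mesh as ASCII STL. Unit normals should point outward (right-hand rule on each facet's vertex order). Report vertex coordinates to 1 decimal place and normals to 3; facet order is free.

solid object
 facet normal -0.447 -0.894 0.000
  outer loop
   vertex 4.2 0.2 1.0
   vertex 4.6 0.0 3.2
   vertex 0.2 2.2 2.6
  endloop
 endfacet
 facet normal 0.978 -0.095 -0.186
  outer loop
   vertex 4.2 0.2 1.0
   vertex 4.8 4.8 1.8
   vertex 4.6 0.0 3.2
  endloop
 endfacet
 facet normal -0.304 -0.370 0.878
  outer loop
   vertex 3.6 3.2 4.2
   vertex 0.2 2.2 2.6
   vertex 4.6 0.0 3.2
  endloop
 endfacet
 facet normal -0.538 -0.624 -0.567
  outer loop
   vertex 0.6 2.4 2.0
   vertex 4.2 0.2 1.0
   vertex 0.2 2.2 2.6
  endloop
 endfacet
 facet normal -0.482 0.364 0.797
  outer loop
   vertex 1.2 4.4 2.2
   vertex 0.2 2.2 2.6
   vertex 3.6 3.2 4.2
  endloop
 endfacet
 facet normal -0.033 0.839 0.543
  outer loop
   vertex 1.2 4.4 2.2
   vertex 3.6 3.2 4.2
   vertex 4.8 4.8 1.8
  endloop
 endfacet
 facet normal -0.837 0.297 -0.459
  outer loop
   vertex 1.2 4.4 2.2
   vertex 0.6 2.4 2.0
   vertex 0.2 2.2 2.6
  endloop
 endfacet
 facet normal -0.129 0.186 -0.974
  outer loop
   vertex 1.2 4.4 2.2
   vertex 4.8 4.8 1.8
   vertex 4.2 0.2 1.0
  endloop
 endfacet
 facet normal -0.178 0.151 -0.972
  outer loop
   vertex 1.2 4.4 2.2
   vertex 4.2 0.2 1.0
   vertex 0.6 2.4 2.0
  endloop
 endfacet
 facet normal 0.976 0.022 0.215
  outer loop
   vertex 4.4 3.0 3.8
   vertex 4.6 0.0 3.2
   vertex 4.8 4.8 1.8
  endloop
 endfacet
 facet normal 0.472 0.606 0.640
  outer loop
   vertex 4.4 3.0 3.8
   vertex 4.8 4.8 1.8
   vertex 3.6 3.2 4.2
  endloop
 endfacet
 facet normal 0.411 -0.152 0.899
  outer loop
   vertex 4.4 3.0 3.8
   vertex 3.6 3.2 4.2
   vertex 4.6 0.0 3.2
  endloop
 endfacet
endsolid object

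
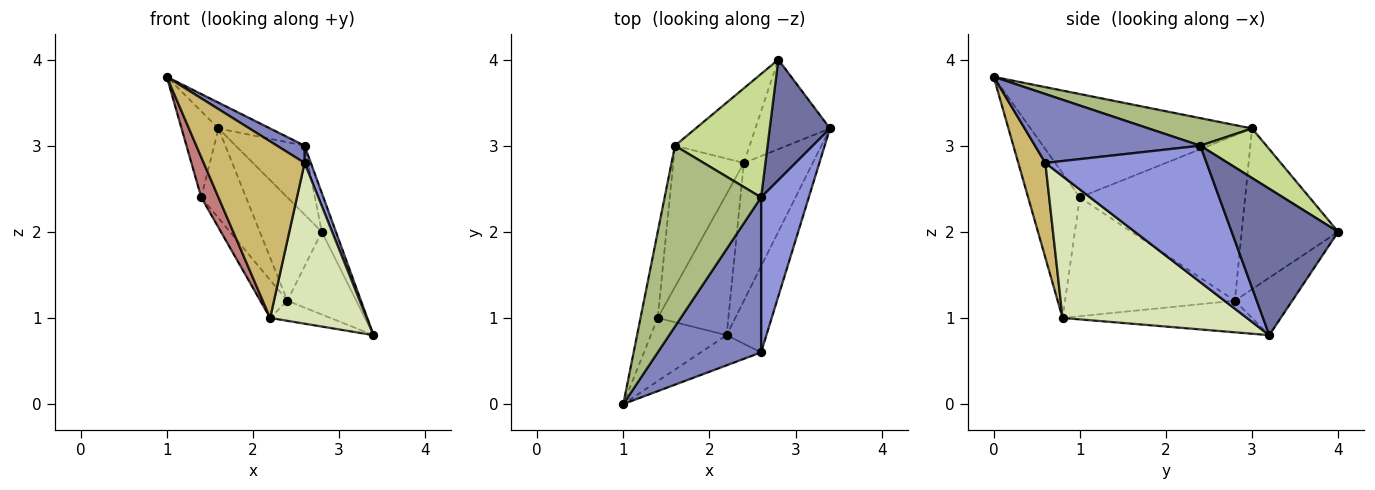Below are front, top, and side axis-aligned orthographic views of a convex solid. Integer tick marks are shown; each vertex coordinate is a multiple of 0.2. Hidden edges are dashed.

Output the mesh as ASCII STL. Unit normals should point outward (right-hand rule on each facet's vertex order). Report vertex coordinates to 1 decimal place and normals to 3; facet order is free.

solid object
 facet normal 0.918 0.121 0.378
  outer loop
   vertex 2.6 2.4 3.0
   vertex 3.4 3.2 0.8
   vertex 2.8 4.0 2.0
  endloop
 endfacet
 facet normal 0.552 -0.092 0.829
  outer loop
   vertex 2.6 0.6 2.8
   vertex 2.6 2.4 3.0
   vertex 1.0 0.0 3.8
  endloop
 endfacet
 facet normal 0.943 -0.037 0.330
  outer loop
   vertex 2.6 0.6 2.8
   vertex 3.4 3.2 0.8
   vertex 2.6 2.4 3.0
  endloop
 endfacet
 facet normal -0.492 0.590 -0.640
  outer loop
   vertex 2.4 2.8 1.2
   vertex 2.8 4.0 2.0
   vertex 3.4 3.2 0.8
  endloop
 endfacet
 facet normal -0.784 0.504 -0.364
  outer loop
   vertex 1.6 3.0 3.2
   vertex 2.8 4.0 2.0
   vertex 2.4 2.8 1.2
  endloop
 endfacet
 facet normal 0.272 0.136 0.953
  outer loop
   vertex 1.6 3.0 3.2
   vertex 1.0 0.0 3.8
   vertex 2.6 2.4 3.0
  endloop
 endfacet
 facet normal 0.423 0.442 0.791
  outer loop
   vertex 1.6 3.0 3.2
   vertex 2.6 2.4 3.0
   vertex 2.8 4.0 2.0
  endloop
 endfacet
 facet normal 0.860 -0.450 -0.241
  outer loop
   vertex 2.2 0.8 1.0
   vertex 3.4 3.2 0.8
   vertex 2.6 0.6 2.8
  endloop
 endfacet
 facet normal -0.413 0.131 -0.901
  outer loop
   vertex 2.2 0.8 1.0
   vertex 2.4 2.8 1.2
   vertex 3.4 3.2 0.8
  endloop
 endfacet
 facet normal 0.256 -0.953 -0.163
  outer loop
   vertex 2.2 0.8 1.0
   vertex 2.6 0.6 2.8
   vertex 1.0 0.0 3.8
  endloop
 endfacet
 facet normal -0.892 0.242 -0.381
  outer loop
   vertex 1.4 1.0 2.4
   vertex 1.6 3.0 3.2
   vertex 2.4 2.8 1.2
  endloop
 endfacet
 facet normal -0.852 0.136 -0.506
  outer loop
   vertex 1.4 1.0 2.4
   vertex 2.4 2.8 1.2
   vertex 2.2 0.8 1.0
  endloop
 endfacet
 facet normal -0.973 0.162 -0.162
  outer loop
   vertex 1.4 1.0 2.4
   vertex 1.0 0.0 3.8
   vertex 1.6 3.0 3.2
  endloop
 endfacet
 facet normal -0.850 -0.283 -0.445
  outer loop
   vertex 1.4 1.0 2.4
   vertex 2.2 0.8 1.0
   vertex 1.0 0.0 3.8
  endloop
 endfacet
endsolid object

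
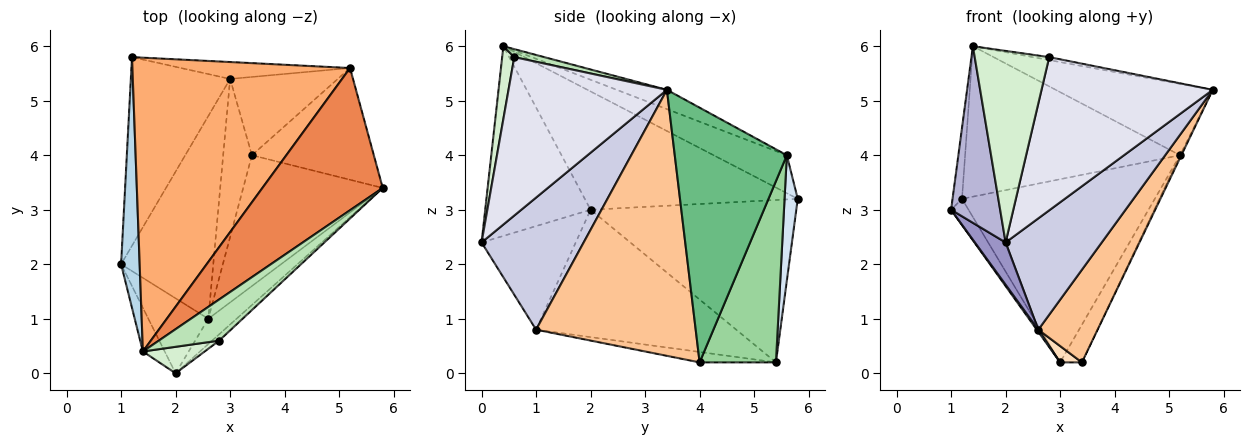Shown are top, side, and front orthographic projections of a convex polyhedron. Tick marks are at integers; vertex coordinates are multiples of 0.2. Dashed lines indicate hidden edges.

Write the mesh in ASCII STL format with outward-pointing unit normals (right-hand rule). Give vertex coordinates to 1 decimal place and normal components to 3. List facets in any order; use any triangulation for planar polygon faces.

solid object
 facet normal -0.851 0.072 -0.520
  outer loop
   vertex 3.0 5.4 0.2
   vertex 1.0 2.0 3.0
   vertex 1.2 5.8 3.2
  endloop
 endfacet
 facet normal -0.810 -0.006 -0.586
  outer loop
   vertex 2.6 1.0 0.8
   vertex 1.0 2.0 3.0
   vertex 3.0 5.4 0.2
  endloop
 endfacet
 facet normal -0.987 0.044 0.155
  outer loop
   vertex 1.4 0.4 6.0
   vertex 1.2 5.8 3.2
   vertex 1.0 2.0 3.0
  endloop
 endfacet
 facet normal 0.068 0.993 -0.092
  outer loop
   vertex 5.2 5.6 4.0
   vertex 3.0 5.4 0.2
   vertex 1.2 5.8 3.2
  endloop
 endfacet
 facet normal -0.142 0.444 0.885
  outer loop
   vertex 5.2 5.6 4.0
   vertex 1.4 0.4 6.0
   vertex 5.8 3.4 5.2
  endloop
 endfacet
 facet normal -0.153 0.450 0.880
  outer loop
   vertex 5.2 5.6 4.0
   vertex 1.2 5.8 3.2
   vertex 1.4 0.4 6.0
  endloop
 endfacet
 facet normal 0.841 -0.313 -0.441
  outer loop
   vertex 3.4 4.0 0.2
   vertex 5.8 3.4 5.2
   vertex 2.6 1.0 0.8
  endloop
 endfacet
 facet normal -0.339 -0.097 -0.936
  outer loop
   vertex 3.4 4.0 0.2
   vertex 2.6 1.0 0.8
   vertex 3.0 5.4 0.2
  endloop
 endfacet
 facet normal 0.902 0.011 -0.432
  outer loop
   vertex 3.4 4.0 0.2
   vertex 5.2 5.6 4.0
   vertex 5.8 3.4 5.2
  endloop
 endfacet
 facet normal 0.835 0.239 -0.496
  outer loop
   vertex 3.4 4.0 0.2
   vertex 3.0 5.4 0.2
   vertex 5.2 5.6 4.0
  endloop
 endfacet
 facet normal 0.131 0.071 0.989
  outer loop
   vertex 2.8 0.6 5.8
   vertex 5.8 3.4 5.2
   vertex 1.4 0.4 6.0
  endloop
 endfacet
 facet normal 0.159 -0.978 0.135
  outer loop
   vertex 2.0 0.0 2.4
   vertex 2.8 0.6 5.8
   vertex 1.4 0.4 6.0
  endloop
 endfacet
 facet normal -0.833 -0.272 -0.482
  outer loop
   vertex 2.0 0.0 2.4
   vertex 1.0 2.0 3.0
   vertex 2.6 1.0 0.8
  endloop
 endfacet
 facet normal -0.902 -0.420 -0.104
  outer loop
   vertex 2.0 0.0 2.4
   vertex 1.4 0.4 6.0
   vertex 1.0 2.0 3.0
  endloop
 endfacet
 facet normal 0.719 -0.677 -0.154
  outer loop
   vertex 2.0 0.0 2.4
   vertex 2.6 1.0 0.8
   vertex 5.8 3.4 5.2
  endloop
 endfacet
 facet normal 0.679 -0.734 -0.030
  outer loop
   vertex 2.0 0.0 2.4
   vertex 5.8 3.4 5.2
   vertex 2.8 0.6 5.8
  endloop
 endfacet
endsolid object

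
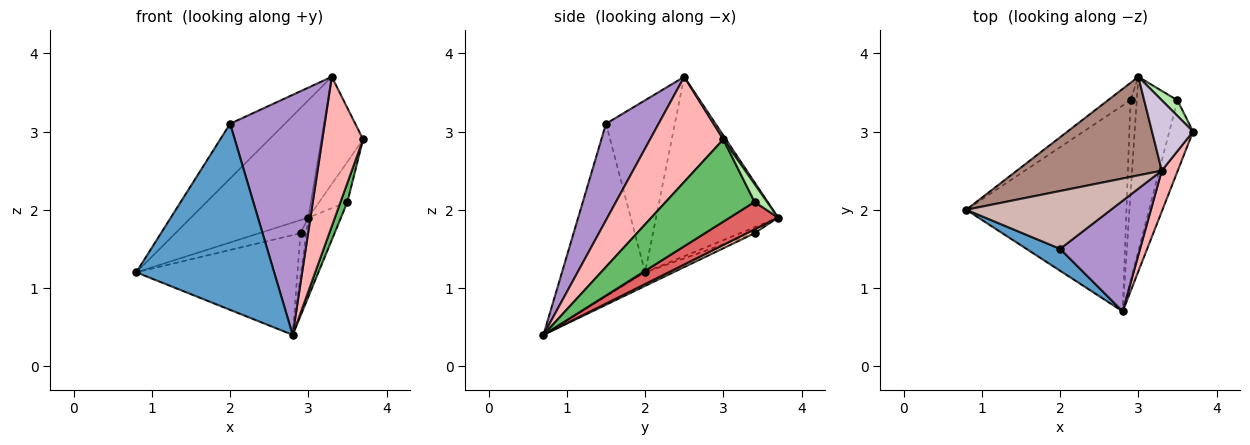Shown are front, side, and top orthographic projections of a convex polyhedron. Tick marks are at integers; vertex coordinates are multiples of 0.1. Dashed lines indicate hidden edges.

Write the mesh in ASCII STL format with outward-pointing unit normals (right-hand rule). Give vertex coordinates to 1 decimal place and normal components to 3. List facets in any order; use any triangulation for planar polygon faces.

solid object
 facet normal -0.514 -0.852 0.100
  outer loop
   vertex 2.0 1.5 3.1
   vertex 0.8 2.0 1.2
   vertex 2.8 0.7 0.4
  endloop
 endfacet
 facet normal -0.076 0.435 -0.897
  outer loop
   vertex 2.9 3.4 1.7
   vertex 2.8 0.7 0.4
   vertex 0.8 2.0 1.2
  endloop
 endfacet
 facet normal -0.207 0.590 -0.781
  outer loop
   vertex 2.9 3.4 1.7
   vertex 0.8 2.0 1.2
   vertex 3.0 3.7 1.9
  endloop
 endfacet
 facet normal 0.494 0.362 -0.790
  outer loop
   vertex 2.9 3.4 1.7
   vertex 3.0 3.7 1.9
   vertex 2.8 0.7 0.4
  endloop
 endfacet
 facet normal 0.958 -0.074 -0.277
  outer loop
   vertex 3.5 3.4 2.1
   vertex 3.7 3.0 2.9
   vertex 2.8 0.7 0.4
  endloop
 endfacet
 facet normal 0.383 0.861 0.335
  outer loop
   vertex 3.5 3.4 2.1
   vertex 3.0 3.7 1.9
   vertex 3.7 3.0 2.9
  endloop
 endfacet
 facet normal 0.522 0.353 -0.776
  outer loop
   vertex 3.5 3.4 2.1
   vertex 2.8 0.7 0.4
   vertex 3.0 3.7 1.9
  endloop
 endfacet
 facet normal 0.866 -0.482 0.132
  outer loop
   vertex 3.3 2.5 3.7
   vertex 2.8 0.7 0.4
   vertex 3.7 3.0 2.9
  endloop
 endfacet
 facet normal 0.451 -0.811 0.374
  outer loop
   vertex 3.3 2.5 3.7
   vertex 2.0 1.5 3.1
   vertex 2.8 0.7 0.4
  endloop
 endfacet
 facet normal 0.052 0.835 0.548
  outer loop
   vertex 3.3 2.5 3.7
   vertex 3.7 3.0 2.9
   vertex 3.0 3.7 1.9
  endloop
 endfacet
 facet normal -0.623 0.599 0.503
  outer loop
   vertex 3.3 2.5 3.7
   vertex 3.0 3.7 1.9
   vertex 0.8 2.0 1.2
  endloop
 endfacet
 facet normal -0.654 0.520 0.550
  outer loop
   vertex 3.3 2.5 3.7
   vertex 0.8 2.0 1.2
   vertex 2.0 1.5 3.1
  endloop
 endfacet
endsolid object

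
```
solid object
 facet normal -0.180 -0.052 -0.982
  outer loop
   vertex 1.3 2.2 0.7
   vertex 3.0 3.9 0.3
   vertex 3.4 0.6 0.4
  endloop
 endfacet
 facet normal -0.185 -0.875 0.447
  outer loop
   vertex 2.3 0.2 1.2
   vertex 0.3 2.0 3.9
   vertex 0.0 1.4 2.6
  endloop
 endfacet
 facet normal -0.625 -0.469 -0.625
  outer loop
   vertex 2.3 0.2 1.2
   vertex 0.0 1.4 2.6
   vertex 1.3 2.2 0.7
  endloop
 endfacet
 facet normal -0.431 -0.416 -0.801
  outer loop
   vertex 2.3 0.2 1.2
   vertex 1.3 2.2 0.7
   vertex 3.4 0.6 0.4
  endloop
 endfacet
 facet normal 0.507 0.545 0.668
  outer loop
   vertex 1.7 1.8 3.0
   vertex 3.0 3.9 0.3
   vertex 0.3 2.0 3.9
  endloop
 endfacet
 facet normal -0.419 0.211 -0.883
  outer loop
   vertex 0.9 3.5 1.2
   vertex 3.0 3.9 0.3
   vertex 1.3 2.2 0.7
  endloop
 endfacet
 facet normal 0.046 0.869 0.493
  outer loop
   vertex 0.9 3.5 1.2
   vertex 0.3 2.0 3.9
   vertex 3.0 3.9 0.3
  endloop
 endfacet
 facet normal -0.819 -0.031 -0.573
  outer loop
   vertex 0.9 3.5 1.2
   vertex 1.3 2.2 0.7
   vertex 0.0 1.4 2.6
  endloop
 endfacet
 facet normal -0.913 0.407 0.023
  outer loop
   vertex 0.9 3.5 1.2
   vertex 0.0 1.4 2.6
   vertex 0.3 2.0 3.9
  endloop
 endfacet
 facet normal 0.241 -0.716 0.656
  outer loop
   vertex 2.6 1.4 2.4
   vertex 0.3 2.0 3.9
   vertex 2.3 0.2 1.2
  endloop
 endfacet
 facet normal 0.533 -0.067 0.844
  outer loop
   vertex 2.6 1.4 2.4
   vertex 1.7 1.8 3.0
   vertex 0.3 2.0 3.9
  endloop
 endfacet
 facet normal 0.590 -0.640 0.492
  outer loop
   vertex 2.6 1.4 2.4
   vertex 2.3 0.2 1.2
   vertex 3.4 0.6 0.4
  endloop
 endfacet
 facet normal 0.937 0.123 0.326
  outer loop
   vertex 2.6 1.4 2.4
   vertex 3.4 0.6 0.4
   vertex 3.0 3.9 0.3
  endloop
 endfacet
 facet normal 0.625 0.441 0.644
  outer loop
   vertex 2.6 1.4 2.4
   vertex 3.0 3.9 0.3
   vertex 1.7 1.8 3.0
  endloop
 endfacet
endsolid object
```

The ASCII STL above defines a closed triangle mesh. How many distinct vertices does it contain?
9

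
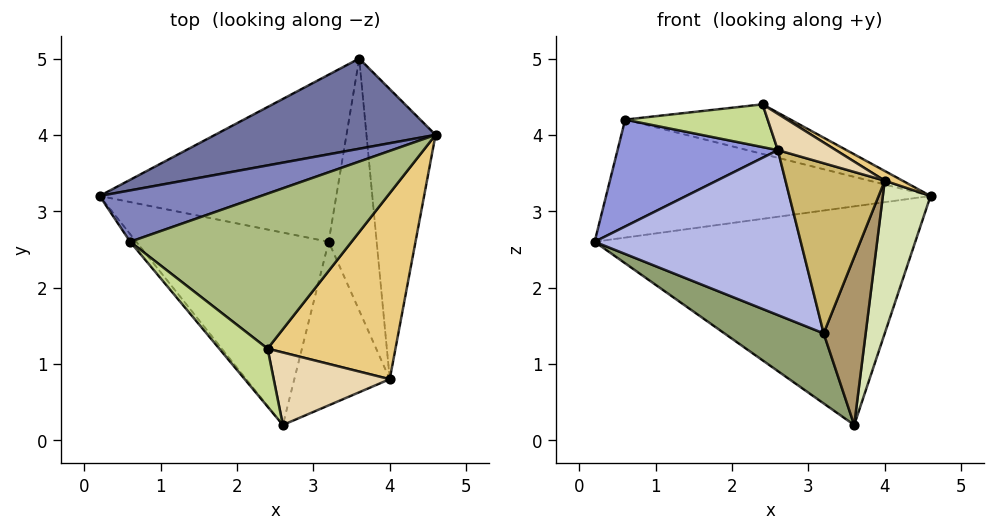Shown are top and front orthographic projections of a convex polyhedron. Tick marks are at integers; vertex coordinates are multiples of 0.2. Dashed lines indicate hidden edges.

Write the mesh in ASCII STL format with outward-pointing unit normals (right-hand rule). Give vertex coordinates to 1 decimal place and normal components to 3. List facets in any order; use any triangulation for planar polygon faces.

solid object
 facet normal -0.215 0.903 0.373
  outer loop
   vertex 3.6 5.0 0.2
   vertex 0.2 3.2 2.6
   vertex 4.6 4.0 3.2
  endloop
 endfacet
 facet normal -0.216 0.895 0.390
  outer loop
   vertex 0.6 2.6 4.2
   vertex 4.6 4.0 3.2
   vertex 0.2 3.2 2.6
  endloop
 endfacet
 facet normal -0.771 -0.635 -0.045
  outer loop
   vertex 0.6 2.6 4.2
   vertex 0.2 3.2 2.6
   vertex 2.6 0.2 3.8
  endloop
 endfacet
 facet normal -0.398 -0.597 -0.697
  outer loop
   vertex 3.2 2.6 1.4
   vertex 2.6 0.2 3.8
   vertex 0.2 3.2 2.6
  endloop
 endfacet
 facet normal -0.407 -0.353 -0.842
  outer loop
   vertex 3.2 2.6 1.4
   vertex 0.2 3.2 2.6
   vertex 3.6 5.0 0.2
  endloop
 endfacet
 facet normal 0.130 0.302 0.944
  outer loop
   vertex 2.4 1.2 4.4
   vertex 4.6 4.0 3.2
   vertex 0.6 2.6 4.2
  endloop
 endfacet
 facet normal -0.482 -0.520 0.705
  outer loop
   vertex 2.4 1.2 4.4
   vertex 0.6 2.6 4.2
   vertex 2.6 0.2 3.8
  endloop
 endfacet
 facet normal 0.910 -0.194 -0.368
  outer loop
   vertex 4.0 0.8 3.4
   vertex 3.6 5.0 0.2
   vertex 4.6 4.0 3.2
  endloop
 endfacet
 facet normal 0.640 -0.426 -0.640
  outer loop
   vertex 4.0 0.8 3.4
   vertex 3.2 2.6 1.4
   vertex 3.6 5.0 0.2
  endloop
 endfacet
 facet normal 0.110 -0.716 -0.689
  outer loop
   vertex 4.0 0.8 3.4
   vertex 2.6 0.2 3.8
   vertex 3.2 2.6 1.4
  endloop
 endfacet
 facet normal 0.521 -0.045 0.852
  outer loop
   vertex 4.0 0.8 3.4
   vertex 4.6 4.0 3.2
   vertex 2.4 1.2 4.4
  endloop
 endfacet
 facet normal 0.408 -0.408 0.816
  outer loop
   vertex 4.0 0.8 3.4
   vertex 2.4 1.2 4.4
   vertex 2.6 0.2 3.8
  endloop
 endfacet
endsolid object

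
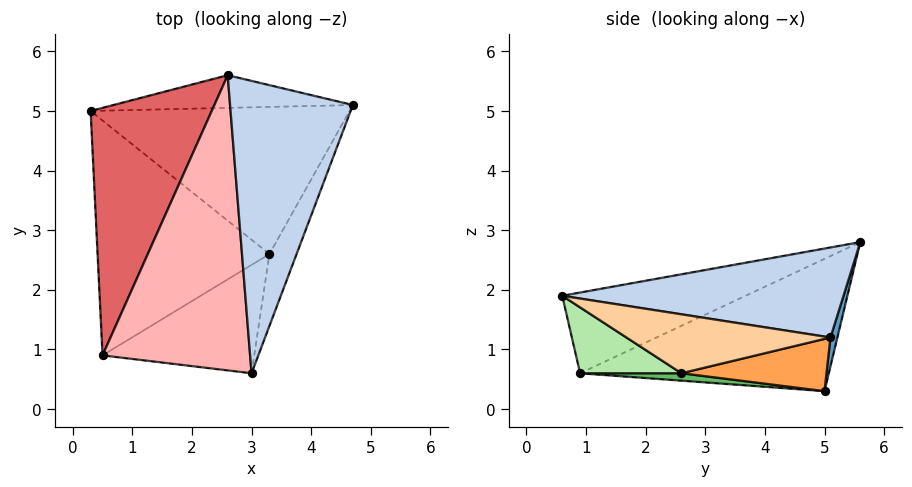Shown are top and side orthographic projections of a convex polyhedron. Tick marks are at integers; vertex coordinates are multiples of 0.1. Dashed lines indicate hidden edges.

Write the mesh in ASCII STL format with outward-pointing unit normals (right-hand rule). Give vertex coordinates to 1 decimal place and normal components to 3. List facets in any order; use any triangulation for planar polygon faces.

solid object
 facet normal 0.031 0.965 -0.260
  outer loop
   vertex 2.6 5.6 2.8
   vertex 4.7 5.1 1.2
   vertex 0.3 5.0 0.3
  endloop
 endfacet
 facet normal 0.588 -0.097 0.803
  outer loop
   vertex 2.6 5.6 2.8
   vertex 3.0 0.6 1.9
   vertex 4.7 5.1 1.2
  endloop
 endfacet
 facet normal 0.196 0.124 -0.973
  outer loop
   vertex 3.3 2.6 0.6
   vertex 0.3 5.0 0.3
   vertex 4.7 5.1 1.2
  endloop
 endfacet
 facet normal 0.841 -0.378 -0.387
  outer loop
   vertex 3.3 2.6 0.6
   vertex 4.7 5.1 1.2
   vertex 3.0 0.6 1.9
  endloop
 endfacet
 facet normal 0.043 -0.071 -0.997
  outer loop
   vertex 0.5 0.9 0.6
   vertex 0.3 5.0 0.3
   vertex 3.3 2.6 0.6
  endloop
 endfacet
 facet normal 0.333 -0.548 -0.767
  outer loop
   vertex 0.5 0.9 0.6
   vertex 3.3 2.6 0.6
   vertex 3.0 0.6 1.9
  endloop
 endfacet
 facet normal -0.737 0.013 0.675
  outer loop
   vertex 0.5 0.9 0.6
   vertex 2.6 5.6 2.8
   vertex 0.3 5.0 0.3
  endloop
 endfacet
 facet normal -0.471 -0.193 0.861
  outer loop
   vertex 0.5 0.9 0.6
   vertex 3.0 0.6 1.9
   vertex 2.6 5.6 2.8
  endloop
 endfacet
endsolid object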